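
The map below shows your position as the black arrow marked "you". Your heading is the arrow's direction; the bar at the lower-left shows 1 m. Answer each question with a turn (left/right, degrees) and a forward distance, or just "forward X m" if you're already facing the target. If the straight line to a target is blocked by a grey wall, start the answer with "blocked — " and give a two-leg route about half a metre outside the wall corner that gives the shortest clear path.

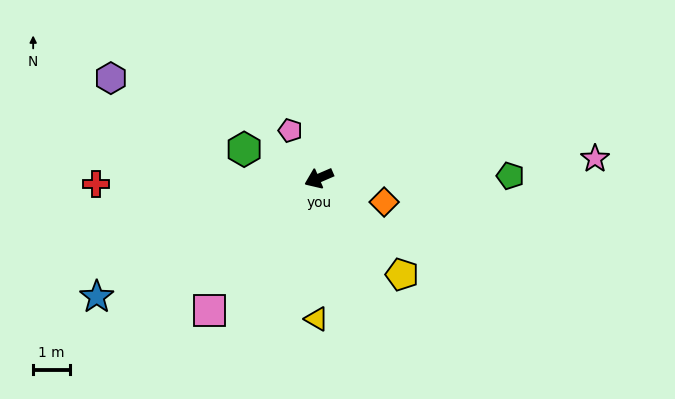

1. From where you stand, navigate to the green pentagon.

turn left 157°, forward 5.2 m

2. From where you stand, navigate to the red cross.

turn right 22°, forward 6.0 m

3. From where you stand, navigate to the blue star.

turn left 5°, forward 6.8 m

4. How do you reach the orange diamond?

turn left 137°, forward 1.9 m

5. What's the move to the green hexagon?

turn right 44°, forward 2.2 m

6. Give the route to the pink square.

turn left 27°, forward 4.6 m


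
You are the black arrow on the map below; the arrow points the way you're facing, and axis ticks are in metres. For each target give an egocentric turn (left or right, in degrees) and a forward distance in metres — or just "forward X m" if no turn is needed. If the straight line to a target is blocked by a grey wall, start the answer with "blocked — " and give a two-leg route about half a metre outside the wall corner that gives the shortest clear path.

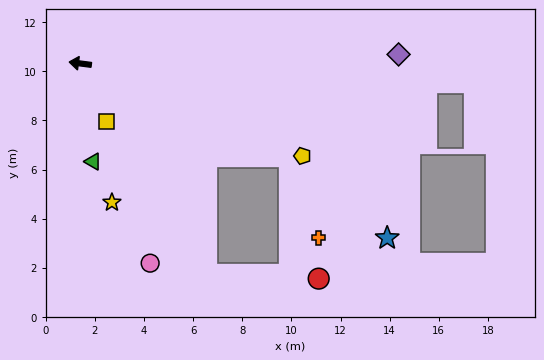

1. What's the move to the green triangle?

turn left 105°, forward 4.0 m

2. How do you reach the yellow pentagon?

turn left 165°, forward 9.8 m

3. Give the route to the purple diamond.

turn right 171°, forward 13.0 m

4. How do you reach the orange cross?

blocked — turn left 163°, forward 9.3 m, then turn right 46°, forward 3.5 m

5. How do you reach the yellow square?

turn left 122°, forward 2.6 m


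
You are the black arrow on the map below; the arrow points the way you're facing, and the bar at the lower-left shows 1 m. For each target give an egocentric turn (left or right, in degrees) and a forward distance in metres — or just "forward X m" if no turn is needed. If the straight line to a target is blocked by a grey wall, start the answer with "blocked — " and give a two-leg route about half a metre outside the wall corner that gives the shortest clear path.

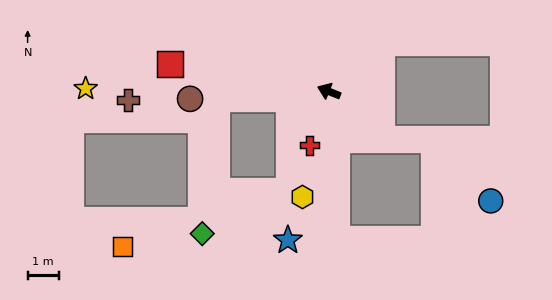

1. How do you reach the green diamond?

blocked — turn left 26°, forward 3.6 m, then turn left 79°, forward 4.4 m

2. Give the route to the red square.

turn left 12°, forward 5.2 m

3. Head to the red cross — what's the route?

turn left 92°, forward 1.8 m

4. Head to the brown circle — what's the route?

turn left 25°, forward 4.5 m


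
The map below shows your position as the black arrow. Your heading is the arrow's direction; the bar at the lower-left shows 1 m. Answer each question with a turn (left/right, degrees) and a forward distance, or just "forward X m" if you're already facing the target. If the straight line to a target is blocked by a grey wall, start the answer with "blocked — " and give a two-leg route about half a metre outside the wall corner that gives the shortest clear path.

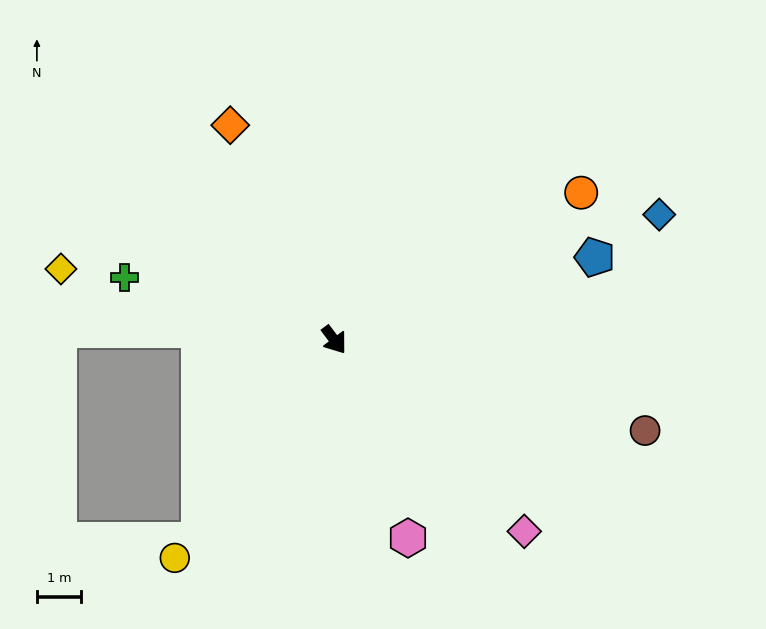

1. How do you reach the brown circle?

turn left 37°, forward 7.3 m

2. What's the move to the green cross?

turn right 143°, forward 4.9 m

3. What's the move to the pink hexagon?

turn right 16°, forward 4.7 m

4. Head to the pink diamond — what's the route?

turn left 8°, forward 6.1 m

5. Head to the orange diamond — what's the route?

turn left 169°, forward 5.4 m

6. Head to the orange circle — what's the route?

turn left 84°, forward 6.5 m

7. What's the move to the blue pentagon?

turn left 71°, forward 6.1 m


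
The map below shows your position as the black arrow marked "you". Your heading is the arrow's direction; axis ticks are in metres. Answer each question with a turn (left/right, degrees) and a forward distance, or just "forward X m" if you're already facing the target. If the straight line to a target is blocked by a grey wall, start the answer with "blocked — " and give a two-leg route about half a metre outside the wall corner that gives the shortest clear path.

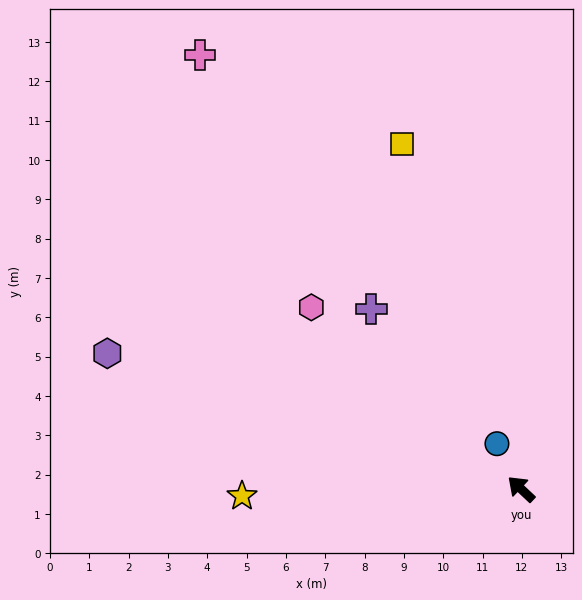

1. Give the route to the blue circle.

turn right 19°, forward 1.3 m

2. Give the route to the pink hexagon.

turn left 2°, forward 7.1 m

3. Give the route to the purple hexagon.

turn left 25°, forward 11.1 m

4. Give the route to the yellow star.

turn left 45°, forward 7.1 m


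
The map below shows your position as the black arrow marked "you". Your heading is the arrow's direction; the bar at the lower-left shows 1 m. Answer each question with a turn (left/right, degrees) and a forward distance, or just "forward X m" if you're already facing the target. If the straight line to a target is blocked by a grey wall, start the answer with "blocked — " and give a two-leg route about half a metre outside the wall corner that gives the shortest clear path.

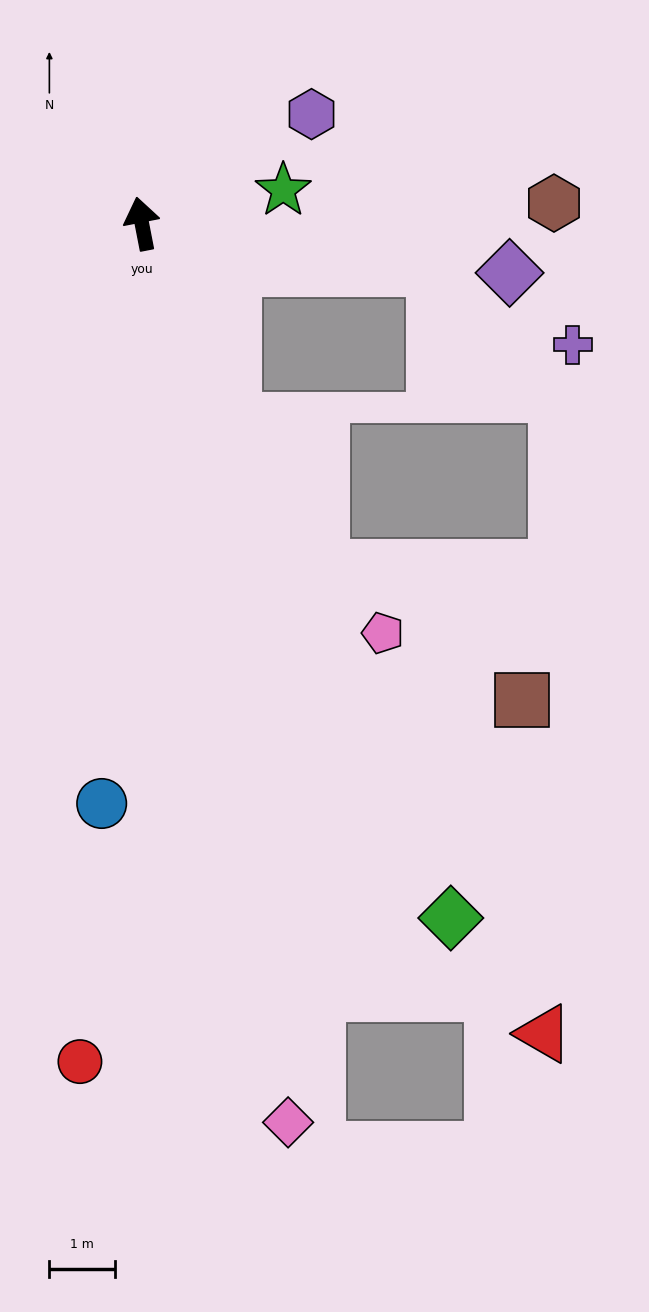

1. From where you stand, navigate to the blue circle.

turn left 165°, forward 8.8 m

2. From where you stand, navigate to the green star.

turn right 88°, forward 2.2 m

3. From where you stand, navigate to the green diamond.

turn right 167°, forward 11.5 m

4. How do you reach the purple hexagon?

turn right 68°, forward 3.1 m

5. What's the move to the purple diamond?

turn right 109°, forward 5.6 m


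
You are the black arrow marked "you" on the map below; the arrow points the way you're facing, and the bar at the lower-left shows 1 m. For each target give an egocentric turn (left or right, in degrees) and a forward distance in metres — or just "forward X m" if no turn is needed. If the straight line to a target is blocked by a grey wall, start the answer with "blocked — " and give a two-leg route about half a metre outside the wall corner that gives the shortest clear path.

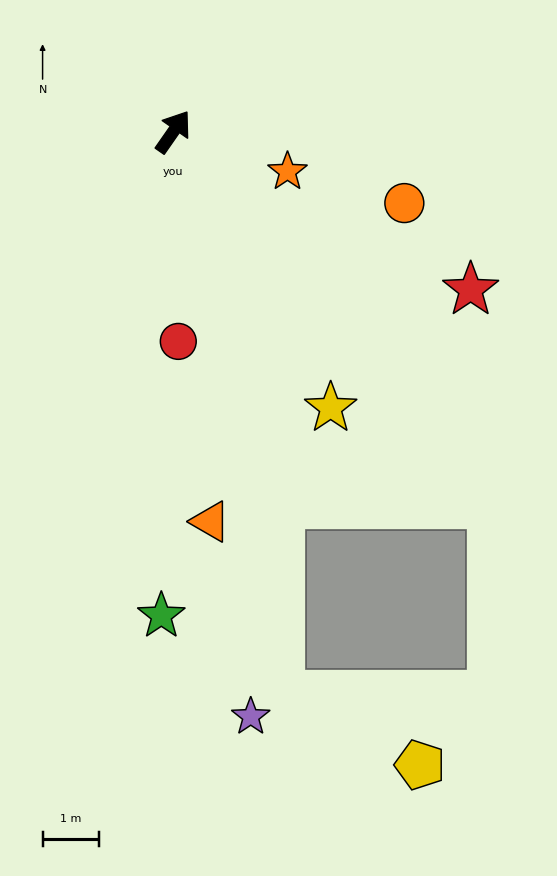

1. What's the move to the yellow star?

turn right 115°, forward 5.7 m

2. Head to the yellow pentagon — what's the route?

blocked — turn right 134°, forward 10.2 m, then turn left 52°, forward 2.8 m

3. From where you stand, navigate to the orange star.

turn right 74°, forward 2.2 m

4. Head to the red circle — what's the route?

turn right 144°, forward 3.7 m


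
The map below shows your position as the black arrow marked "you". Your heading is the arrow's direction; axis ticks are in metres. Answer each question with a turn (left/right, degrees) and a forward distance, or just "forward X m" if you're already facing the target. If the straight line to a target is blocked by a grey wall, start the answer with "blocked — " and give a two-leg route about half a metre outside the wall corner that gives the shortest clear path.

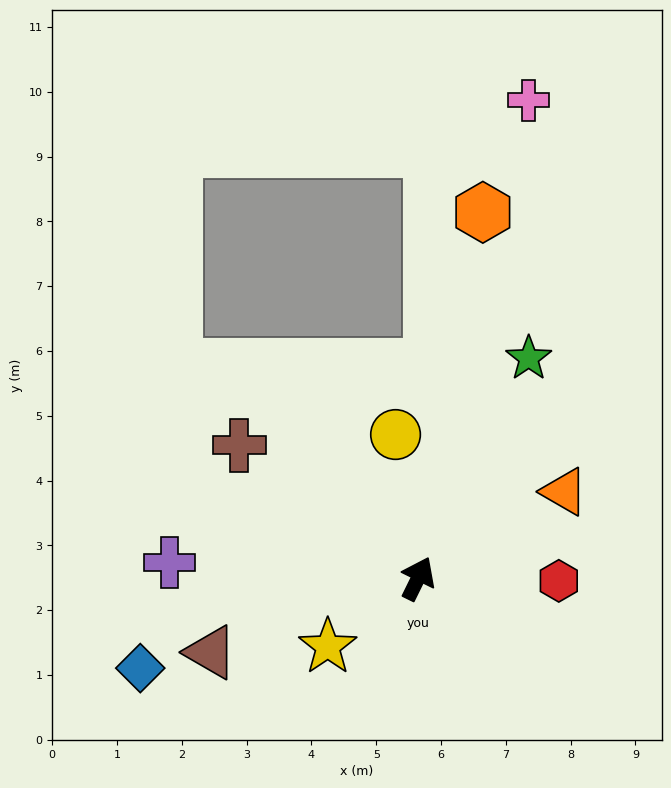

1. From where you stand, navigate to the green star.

forward 3.8 m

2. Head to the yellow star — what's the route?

turn left 153°, forward 1.7 m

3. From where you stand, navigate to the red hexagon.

turn right 65°, forward 2.2 m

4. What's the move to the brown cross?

turn left 79°, forward 3.4 m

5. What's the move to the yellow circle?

turn left 35°, forward 2.2 m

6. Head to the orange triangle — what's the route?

turn right 33°, forward 2.6 m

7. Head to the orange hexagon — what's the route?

turn left 16°, forward 5.7 m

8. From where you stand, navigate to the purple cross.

turn left 113°, forward 3.8 m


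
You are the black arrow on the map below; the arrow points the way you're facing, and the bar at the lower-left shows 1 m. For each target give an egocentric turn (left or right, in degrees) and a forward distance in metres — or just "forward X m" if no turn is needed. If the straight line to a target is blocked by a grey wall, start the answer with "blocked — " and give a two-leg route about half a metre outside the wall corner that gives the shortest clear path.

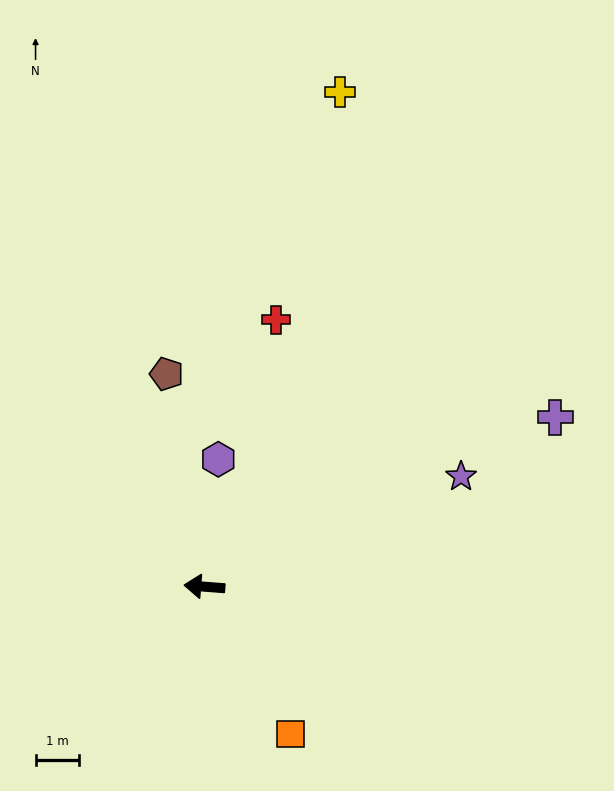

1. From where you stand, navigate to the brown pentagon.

turn right 75°, forward 5.0 m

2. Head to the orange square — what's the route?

turn left 125°, forward 3.9 m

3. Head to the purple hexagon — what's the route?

turn right 92°, forward 2.9 m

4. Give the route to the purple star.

turn right 152°, forward 6.4 m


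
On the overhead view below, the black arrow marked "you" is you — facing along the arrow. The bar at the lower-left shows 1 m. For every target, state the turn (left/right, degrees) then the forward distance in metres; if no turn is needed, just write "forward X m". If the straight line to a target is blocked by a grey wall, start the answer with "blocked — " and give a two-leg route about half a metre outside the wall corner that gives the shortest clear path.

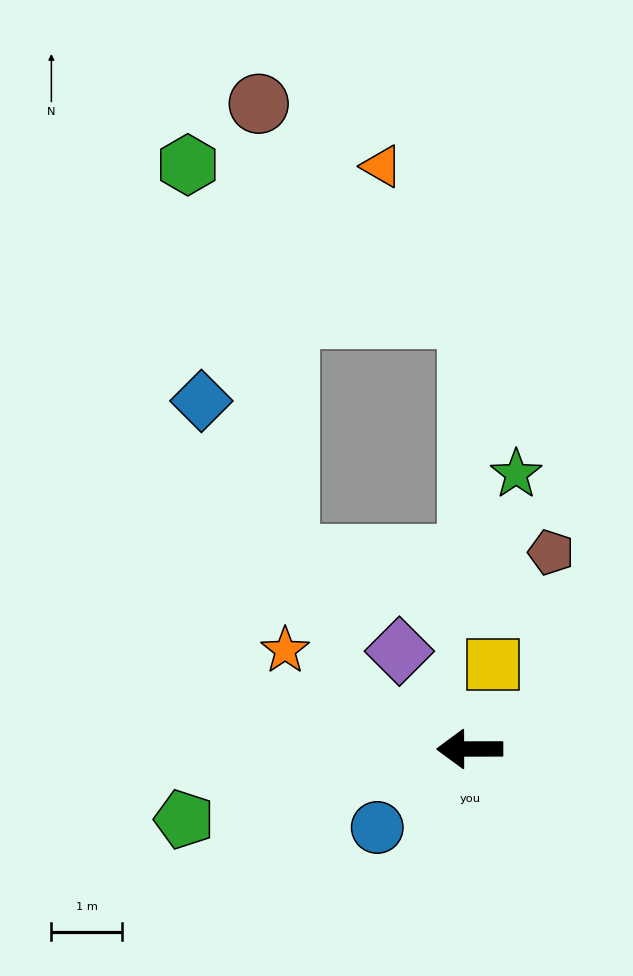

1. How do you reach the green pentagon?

turn left 14°, forward 4.2 m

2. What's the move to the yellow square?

turn right 106°, forward 1.2 m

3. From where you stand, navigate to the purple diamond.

turn right 54°, forward 1.7 m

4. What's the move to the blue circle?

turn left 40°, forward 1.7 m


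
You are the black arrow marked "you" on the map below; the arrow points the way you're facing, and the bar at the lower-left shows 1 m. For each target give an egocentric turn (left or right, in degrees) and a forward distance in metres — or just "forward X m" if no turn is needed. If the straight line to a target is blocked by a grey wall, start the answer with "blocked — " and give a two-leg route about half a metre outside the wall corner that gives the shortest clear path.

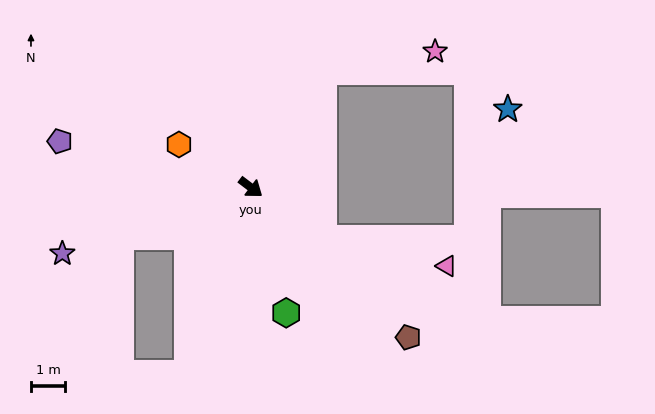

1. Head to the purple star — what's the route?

turn right 123°, forward 5.8 m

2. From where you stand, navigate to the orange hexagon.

turn right 174°, forward 2.4 m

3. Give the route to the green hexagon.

turn right 37°, forward 3.8 m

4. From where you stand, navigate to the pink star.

blocked — turn left 96°, forward 4.0 m, then turn right 49°, forward 3.3 m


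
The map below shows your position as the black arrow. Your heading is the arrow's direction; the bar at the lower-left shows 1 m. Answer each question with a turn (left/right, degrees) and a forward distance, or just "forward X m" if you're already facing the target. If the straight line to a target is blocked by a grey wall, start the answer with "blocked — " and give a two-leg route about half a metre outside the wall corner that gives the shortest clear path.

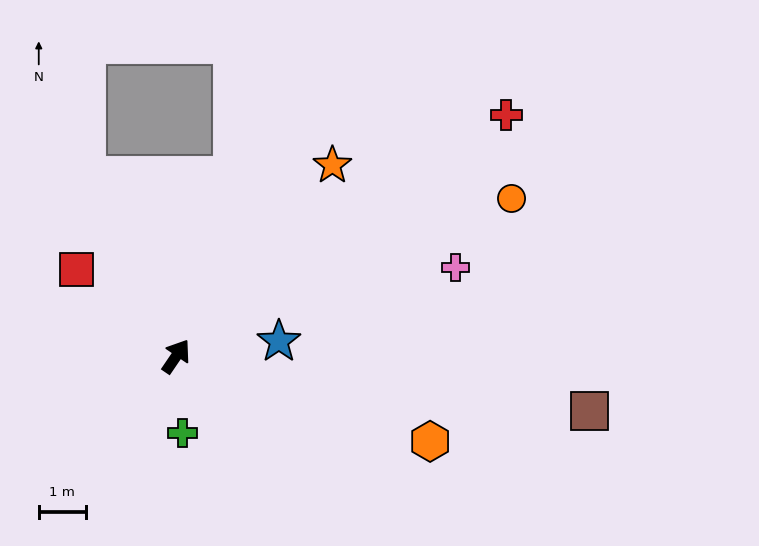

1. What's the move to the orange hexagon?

turn right 74°, forward 5.7 m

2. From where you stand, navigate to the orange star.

turn right 5°, forward 5.3 m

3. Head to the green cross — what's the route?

turn right 141°, forward 1.6 m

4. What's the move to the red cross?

turn right 20°, forward 8.7 m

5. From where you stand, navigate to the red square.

turn left 83°, forward 2.8 m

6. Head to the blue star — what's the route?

turn right 48°, forward 2.2 m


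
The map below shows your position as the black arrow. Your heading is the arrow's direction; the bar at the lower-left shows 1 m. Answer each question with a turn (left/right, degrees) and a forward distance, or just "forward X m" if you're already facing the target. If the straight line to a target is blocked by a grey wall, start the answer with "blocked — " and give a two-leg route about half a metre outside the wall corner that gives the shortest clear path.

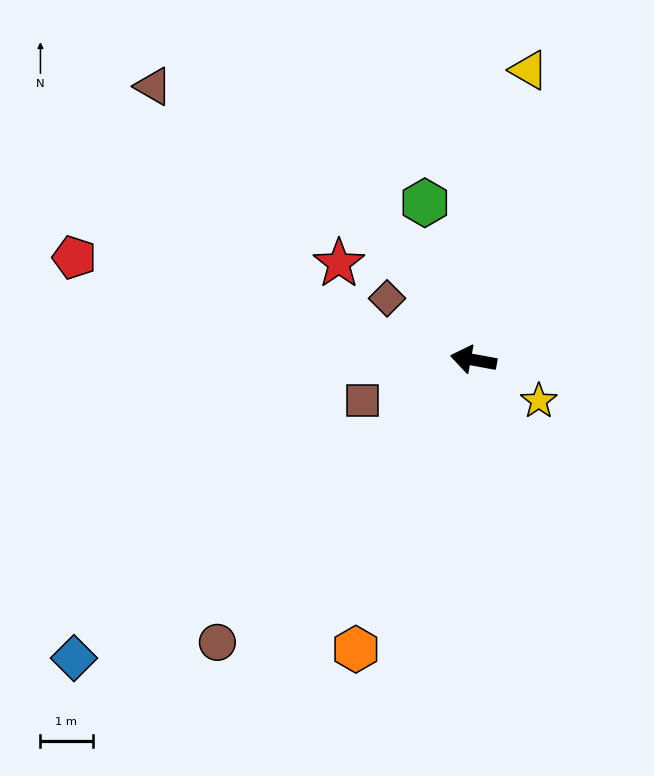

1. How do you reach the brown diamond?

turn right 25°, forward 2.0 m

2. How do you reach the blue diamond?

turn left 47°, forward 9.6 m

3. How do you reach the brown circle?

turn left 58°, forward 7.3 m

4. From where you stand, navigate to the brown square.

turn left 30°, forward 2.3 m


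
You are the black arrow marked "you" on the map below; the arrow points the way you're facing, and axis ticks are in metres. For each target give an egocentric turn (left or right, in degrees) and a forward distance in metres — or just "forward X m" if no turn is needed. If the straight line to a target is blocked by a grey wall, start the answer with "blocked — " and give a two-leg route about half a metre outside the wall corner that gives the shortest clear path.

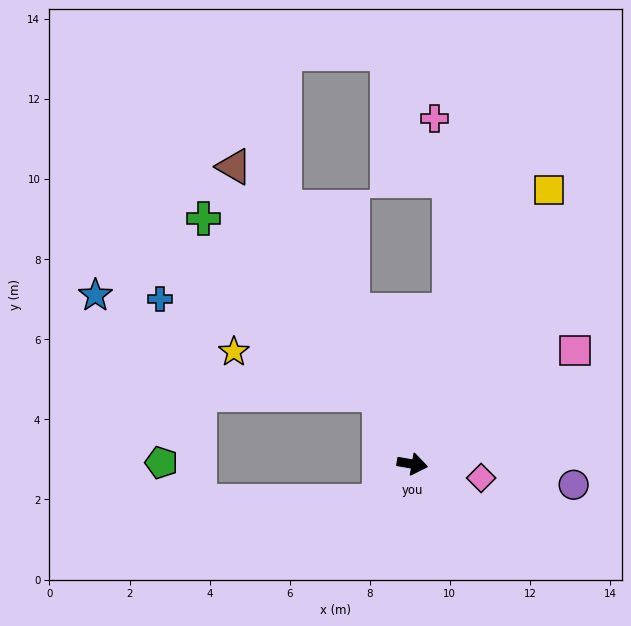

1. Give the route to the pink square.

turn left 45°, forward 4.9 m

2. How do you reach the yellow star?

blocked — turn left 126°, forward 1.9 m, then turn left 47°, forward 3.8 m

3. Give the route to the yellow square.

turn left 73°, forward 7.6 m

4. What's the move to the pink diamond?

forward 1.8 m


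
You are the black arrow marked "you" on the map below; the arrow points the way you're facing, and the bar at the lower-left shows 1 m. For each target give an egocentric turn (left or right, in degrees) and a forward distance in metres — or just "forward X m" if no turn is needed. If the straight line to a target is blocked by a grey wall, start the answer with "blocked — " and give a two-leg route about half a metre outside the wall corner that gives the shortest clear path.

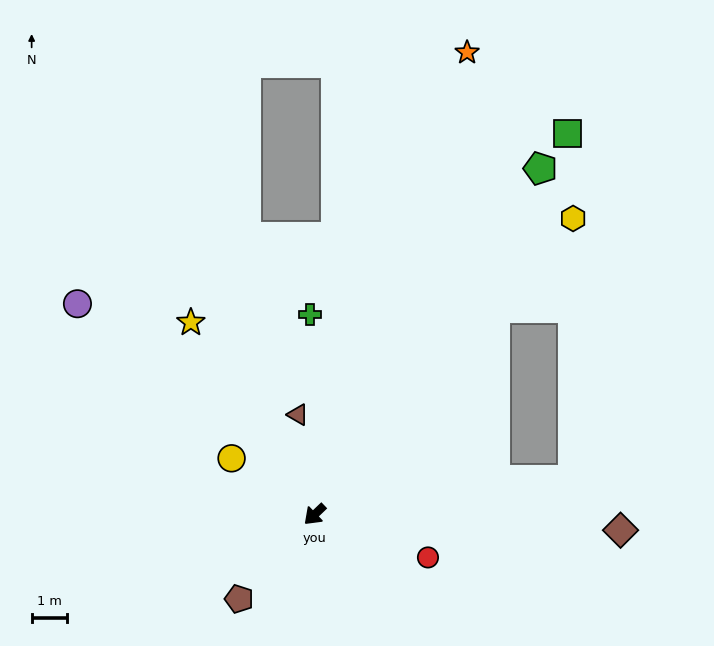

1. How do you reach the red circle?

turn left 115°, forward 3.4 m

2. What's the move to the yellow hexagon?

turn right 175°, forward 11.1 m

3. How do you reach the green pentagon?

turn right 167°, forward 11.6 m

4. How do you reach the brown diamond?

turn left 133°, forward 8.6 m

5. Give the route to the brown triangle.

turn right 124°, forward 2.8 m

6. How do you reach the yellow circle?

turn right 78°, forward 2.8 m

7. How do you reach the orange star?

turn right 152°, forward 13.7 m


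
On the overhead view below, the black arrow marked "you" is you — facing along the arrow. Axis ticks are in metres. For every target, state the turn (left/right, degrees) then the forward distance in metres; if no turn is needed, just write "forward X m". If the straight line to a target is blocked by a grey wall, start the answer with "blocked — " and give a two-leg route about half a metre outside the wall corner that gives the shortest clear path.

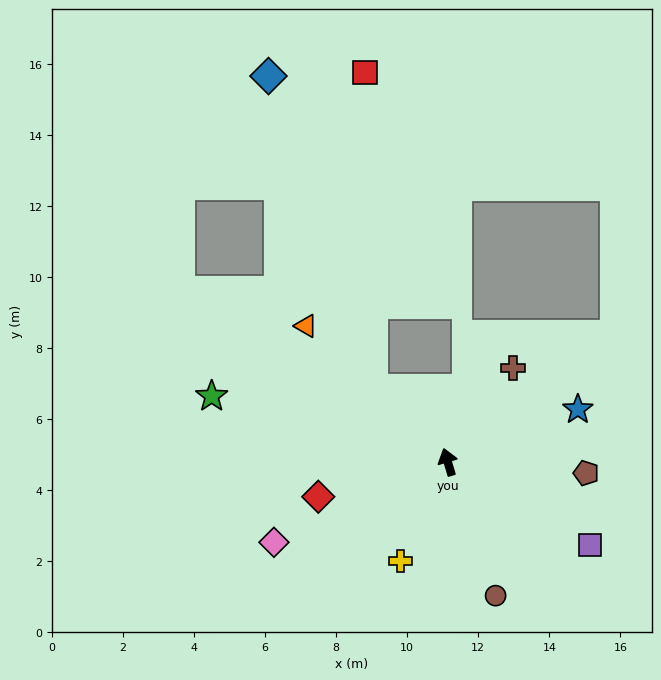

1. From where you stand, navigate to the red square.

blocked — turn left 29°, forward 2.9 m, then turn right 44°, forward 8.9 m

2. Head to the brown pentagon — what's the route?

turn right 111°, forward 3.9 m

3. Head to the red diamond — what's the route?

turn left 88°, forward 3.8 m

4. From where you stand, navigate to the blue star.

turn right 85°, forward 3.9 m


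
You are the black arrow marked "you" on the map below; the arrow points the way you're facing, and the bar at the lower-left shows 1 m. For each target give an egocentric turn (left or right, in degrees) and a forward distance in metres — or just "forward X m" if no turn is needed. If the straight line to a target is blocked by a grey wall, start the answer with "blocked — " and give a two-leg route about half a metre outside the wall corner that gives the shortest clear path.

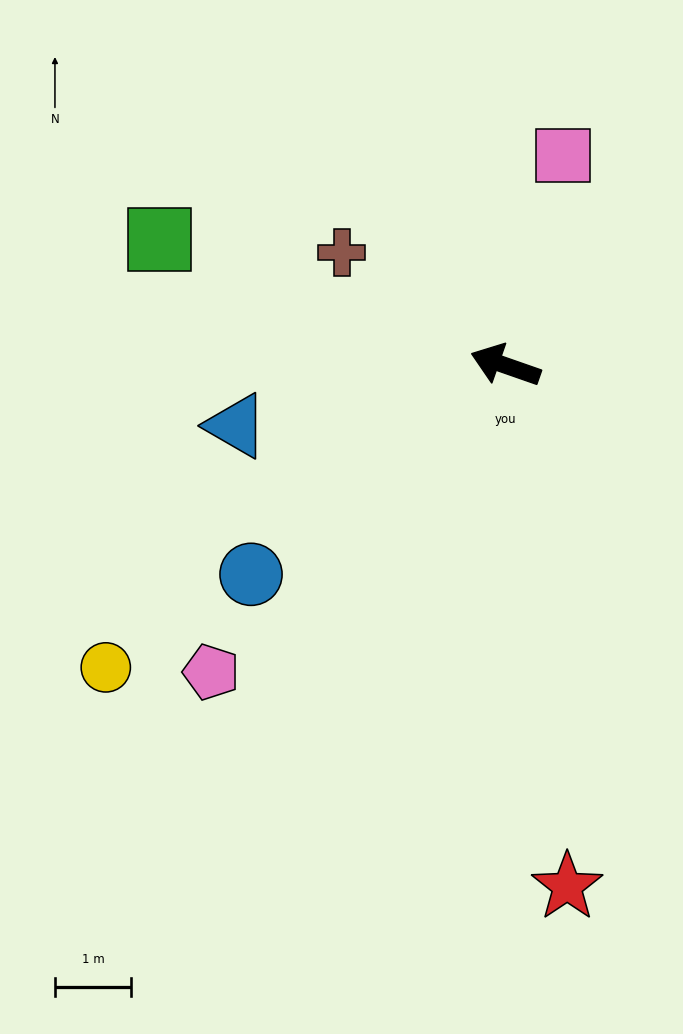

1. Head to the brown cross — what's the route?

turn right 15°, forward 2.6 m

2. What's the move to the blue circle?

turn left 59°, forward 4.3 m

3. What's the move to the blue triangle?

turn left 32°, forward 3.6 m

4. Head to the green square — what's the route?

forward 4.9 m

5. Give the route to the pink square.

turn right 86°, forward 2.9 m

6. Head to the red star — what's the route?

turn left 116°, forward 6.9 m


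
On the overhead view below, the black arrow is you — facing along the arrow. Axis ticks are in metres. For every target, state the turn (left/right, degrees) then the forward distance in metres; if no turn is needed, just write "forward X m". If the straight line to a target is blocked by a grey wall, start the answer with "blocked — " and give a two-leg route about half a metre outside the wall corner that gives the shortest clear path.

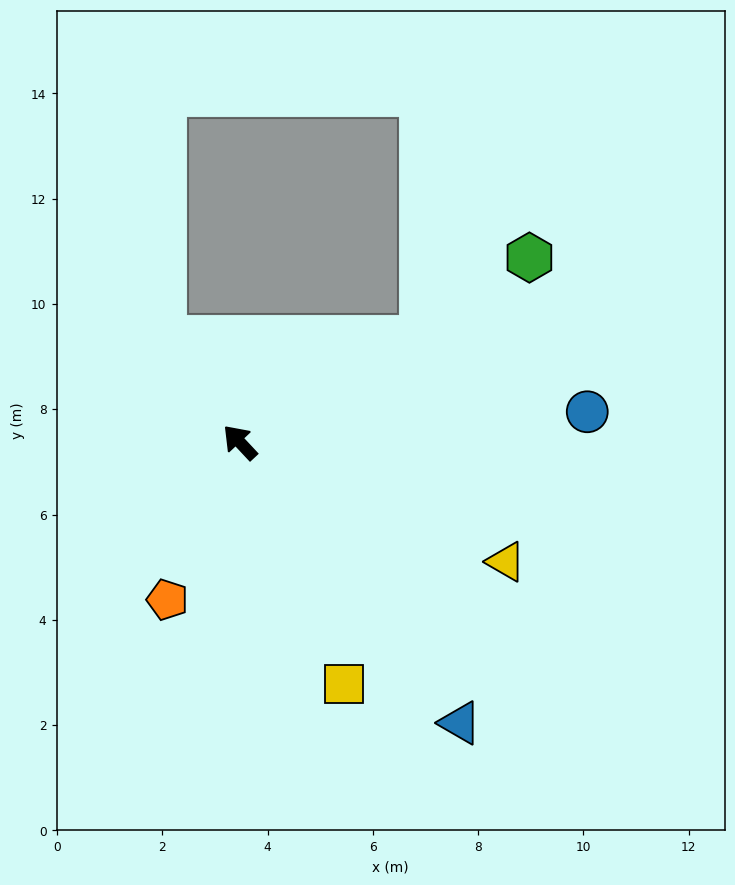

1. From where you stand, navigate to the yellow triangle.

turn right 157°, forward 5.5 m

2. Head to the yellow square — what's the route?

turn left 160°, forward 5.0 m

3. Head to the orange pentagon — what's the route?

turn left 112°, forward 3.3 m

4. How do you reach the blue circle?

turn right 128°, forward 6.6 m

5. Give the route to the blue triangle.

turn left 175°, forward 6.8 m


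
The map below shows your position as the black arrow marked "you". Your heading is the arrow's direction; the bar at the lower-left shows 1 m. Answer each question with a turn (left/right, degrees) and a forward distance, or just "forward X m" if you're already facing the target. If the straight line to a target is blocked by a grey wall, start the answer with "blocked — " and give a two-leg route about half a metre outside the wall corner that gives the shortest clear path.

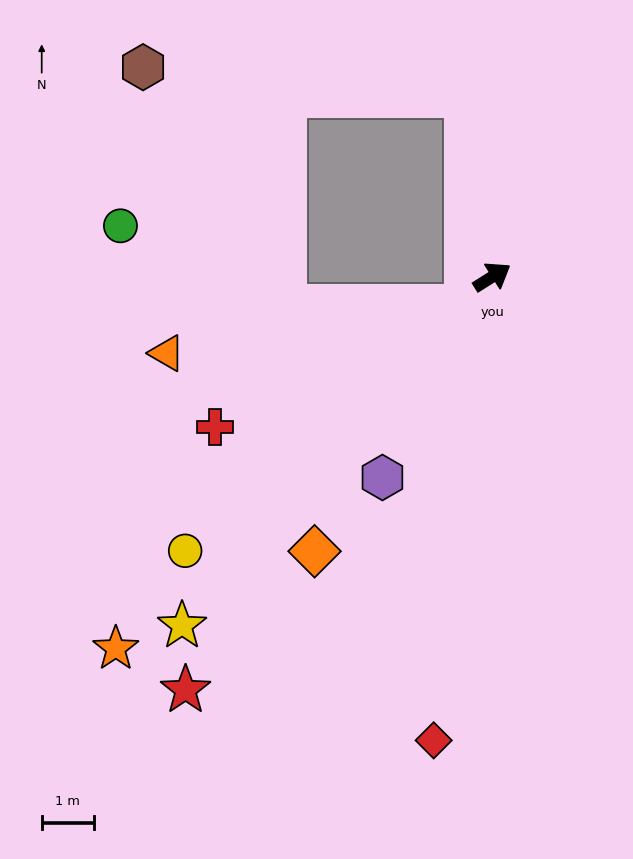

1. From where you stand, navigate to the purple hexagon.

turn right 151°, forward 4.4 m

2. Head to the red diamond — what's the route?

turn right 129°, forward 8.9 m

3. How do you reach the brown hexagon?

blocked — turn left 66°, forward 3.5 m, then turn left 77°, forward 6.2 m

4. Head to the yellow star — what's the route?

turn right 164°, forward 8.9 m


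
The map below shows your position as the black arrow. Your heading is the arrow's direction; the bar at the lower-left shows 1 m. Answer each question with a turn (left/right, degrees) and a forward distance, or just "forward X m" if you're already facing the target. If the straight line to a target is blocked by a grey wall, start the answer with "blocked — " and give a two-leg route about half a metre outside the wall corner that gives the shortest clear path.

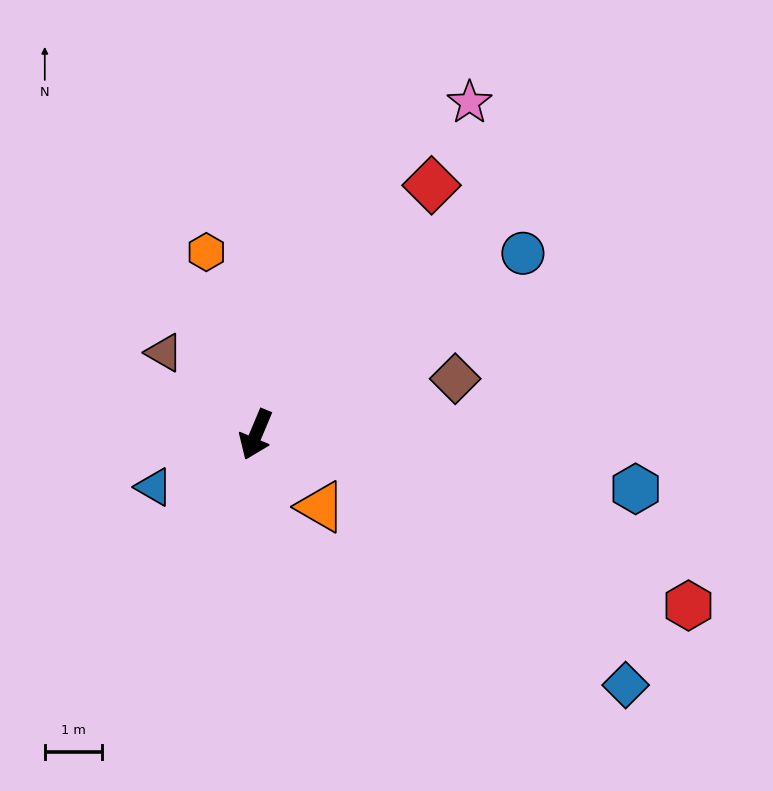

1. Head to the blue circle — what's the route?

turn left 147°, forward 5.6 m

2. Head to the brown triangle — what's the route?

turn right 109°, forward 2.1 m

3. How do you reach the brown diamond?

turn left 128°, forward 3.6 m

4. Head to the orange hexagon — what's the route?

turn right 142°, forward 3.3 m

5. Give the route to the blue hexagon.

turn left 105°, forward 6.7 m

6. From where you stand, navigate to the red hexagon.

turn left 91°, forward 8.1 m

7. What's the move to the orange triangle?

turn left 65°, forward 1.7 m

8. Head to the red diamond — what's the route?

turn left 168°, forward 5.3 m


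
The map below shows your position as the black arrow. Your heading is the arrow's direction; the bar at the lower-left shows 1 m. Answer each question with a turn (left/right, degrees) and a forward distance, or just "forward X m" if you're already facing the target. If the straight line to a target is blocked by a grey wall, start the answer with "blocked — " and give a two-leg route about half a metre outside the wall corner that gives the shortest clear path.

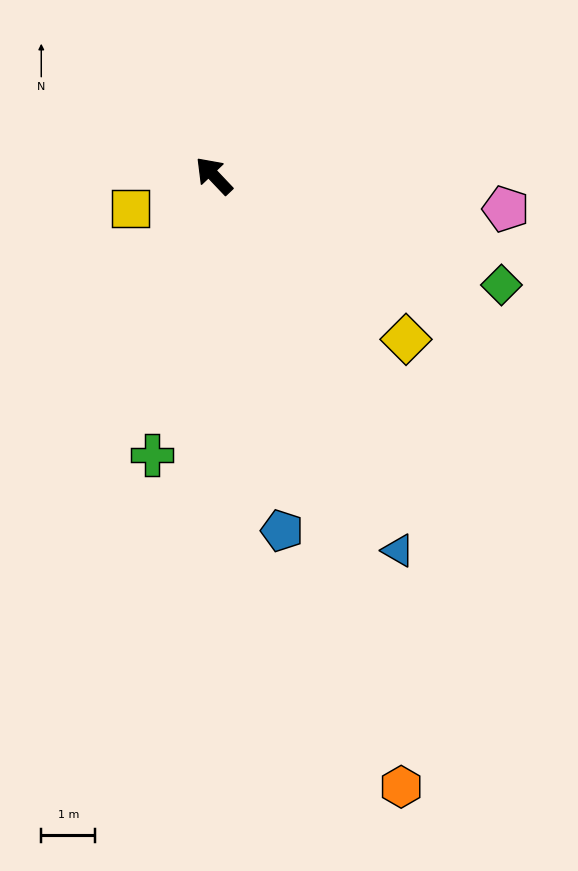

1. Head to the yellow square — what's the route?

turn left 68°, forward 1.7 m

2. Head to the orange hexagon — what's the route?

turn left 154°, forward 11.9 m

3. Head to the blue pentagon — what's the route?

turn left 147°, forward 6.7 m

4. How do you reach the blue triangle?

turn left 163°, forward 7.7 m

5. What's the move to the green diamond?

turn right 154°, forward 5.7 m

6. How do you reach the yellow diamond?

turn right 174°, forward 4.7 m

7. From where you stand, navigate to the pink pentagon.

turn right 140°, forward 5.4 m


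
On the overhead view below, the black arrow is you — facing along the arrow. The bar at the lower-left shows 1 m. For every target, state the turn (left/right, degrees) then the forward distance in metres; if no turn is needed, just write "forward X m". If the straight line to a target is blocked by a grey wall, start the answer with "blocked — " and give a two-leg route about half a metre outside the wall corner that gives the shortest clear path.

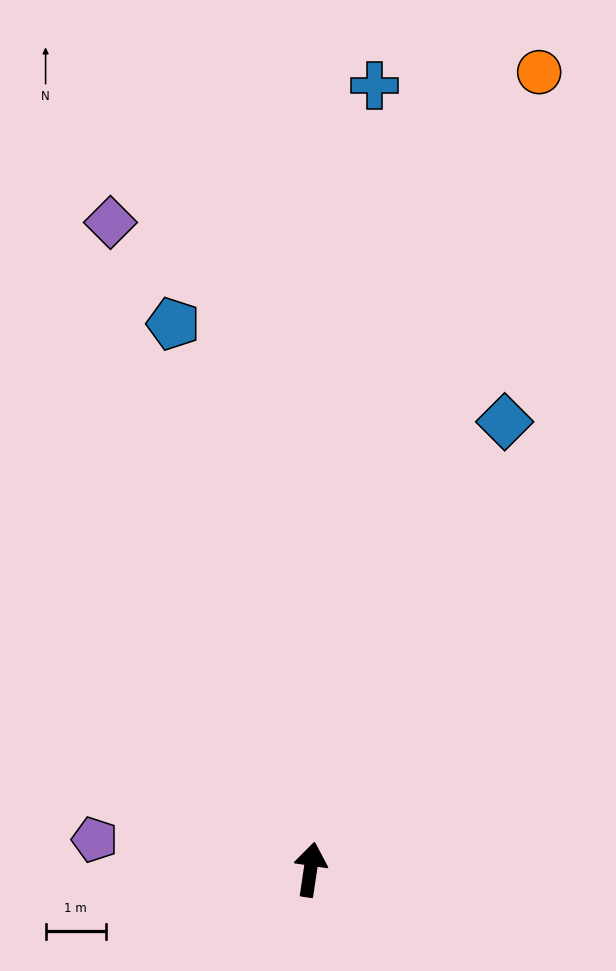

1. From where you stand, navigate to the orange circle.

turn right 8°, forward 13.7 m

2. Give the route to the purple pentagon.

turn left 91°, forward 3.6 m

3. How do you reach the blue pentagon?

turn left 23°, forward 9.3 m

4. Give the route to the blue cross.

turn left 4°, forward 13.0 m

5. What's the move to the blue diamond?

turn right 15°, forward 8.1 m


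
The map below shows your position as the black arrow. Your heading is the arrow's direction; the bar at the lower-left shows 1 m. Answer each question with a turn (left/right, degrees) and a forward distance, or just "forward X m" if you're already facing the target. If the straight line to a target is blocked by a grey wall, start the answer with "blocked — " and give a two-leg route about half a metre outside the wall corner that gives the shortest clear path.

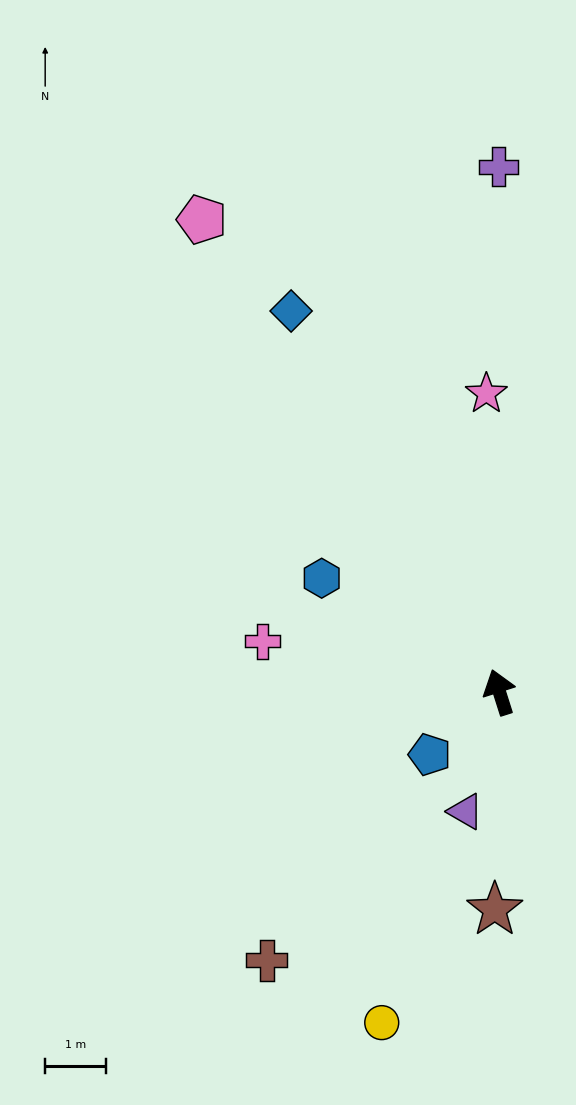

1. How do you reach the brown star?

turn left 161°, forward 3.6 m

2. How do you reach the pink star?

turn right 15°, forward 4.9 m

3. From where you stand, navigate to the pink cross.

turn left 60°, forward 4.0 m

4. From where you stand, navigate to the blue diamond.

turn left 11°, forward 7.2 m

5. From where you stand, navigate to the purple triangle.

turn left 147°, forward 2.0 m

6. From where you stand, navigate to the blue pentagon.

turn left 114°, forward 1.5 m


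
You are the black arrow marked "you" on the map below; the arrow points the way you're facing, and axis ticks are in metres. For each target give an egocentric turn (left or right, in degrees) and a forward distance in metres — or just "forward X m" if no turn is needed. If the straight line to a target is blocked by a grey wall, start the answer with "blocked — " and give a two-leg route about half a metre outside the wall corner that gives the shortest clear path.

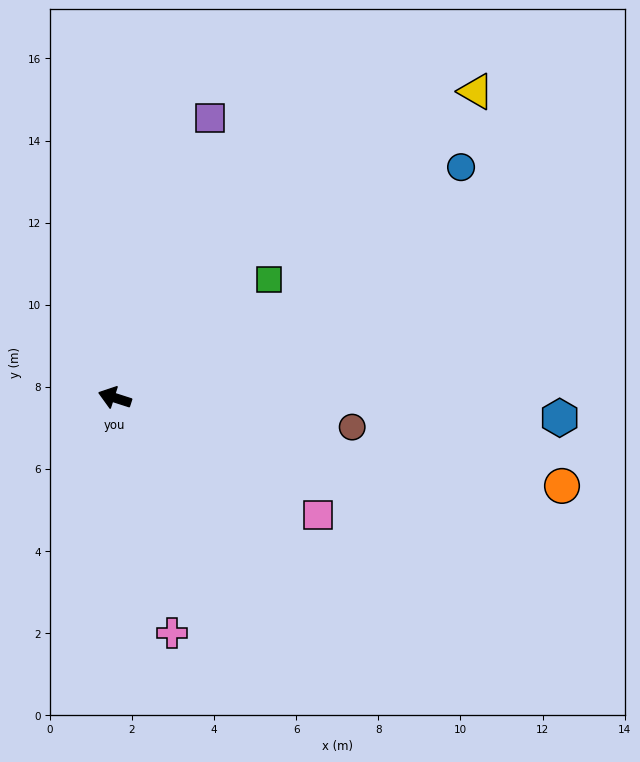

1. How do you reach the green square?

turn right 125°, forward 4.7 m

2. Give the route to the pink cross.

turn left 122°, forward 5.9 m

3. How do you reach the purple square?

turn right 91°, forward 7.2 m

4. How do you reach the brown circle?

turn right 169°, forward 5.8 m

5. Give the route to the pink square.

turn left 168°, forward 5.7 m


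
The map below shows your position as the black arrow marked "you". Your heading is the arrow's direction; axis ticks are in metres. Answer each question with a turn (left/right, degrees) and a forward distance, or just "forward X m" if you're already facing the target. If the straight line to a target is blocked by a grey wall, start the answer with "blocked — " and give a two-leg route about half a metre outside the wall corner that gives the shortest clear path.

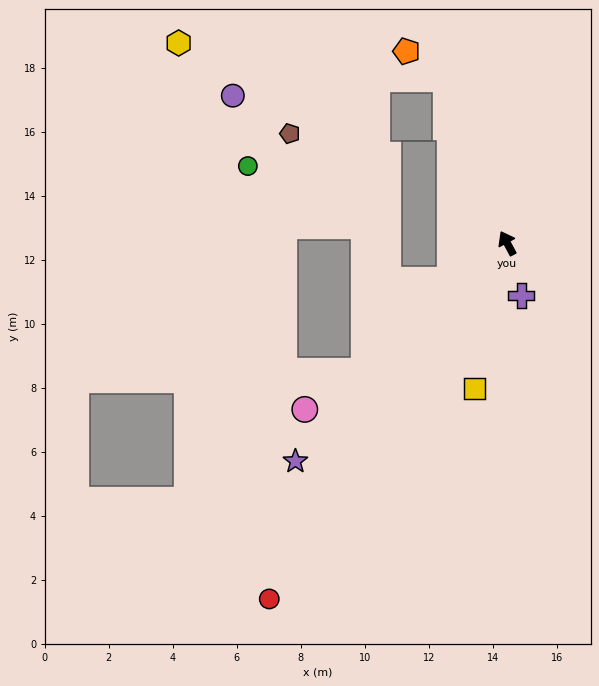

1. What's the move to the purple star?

turn left 108°, forward 9.5 m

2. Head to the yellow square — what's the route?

turn left 139°, forward 4.7 m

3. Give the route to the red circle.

turn left 118°, forward 13.4 m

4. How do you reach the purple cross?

turn left 167°, forward 1.7 m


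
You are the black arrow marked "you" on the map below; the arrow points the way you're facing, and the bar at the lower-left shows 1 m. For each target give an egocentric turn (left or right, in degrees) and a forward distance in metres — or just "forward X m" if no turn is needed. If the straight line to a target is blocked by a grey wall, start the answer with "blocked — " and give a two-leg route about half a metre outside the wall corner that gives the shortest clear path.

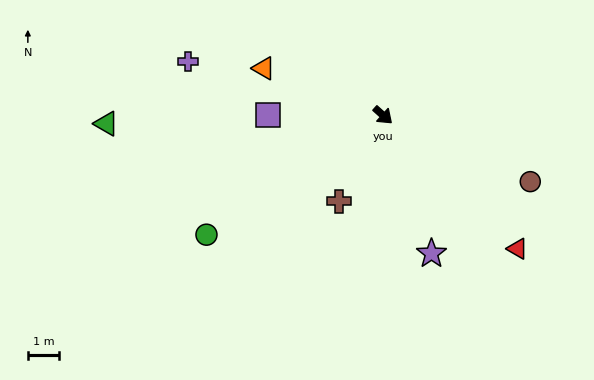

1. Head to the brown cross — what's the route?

turn right 75°, forward 3.1 m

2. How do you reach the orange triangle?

turn right 160°, forward 4.1 m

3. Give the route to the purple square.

turn right 138°, forward 3.7 m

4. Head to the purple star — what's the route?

turn right 29°, forward 4.7 m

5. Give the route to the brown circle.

turn left 18°, forward 5.2 m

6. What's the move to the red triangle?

turn right 3°, forward 6.0 m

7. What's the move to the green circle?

turn right 104°, forward 6.8 m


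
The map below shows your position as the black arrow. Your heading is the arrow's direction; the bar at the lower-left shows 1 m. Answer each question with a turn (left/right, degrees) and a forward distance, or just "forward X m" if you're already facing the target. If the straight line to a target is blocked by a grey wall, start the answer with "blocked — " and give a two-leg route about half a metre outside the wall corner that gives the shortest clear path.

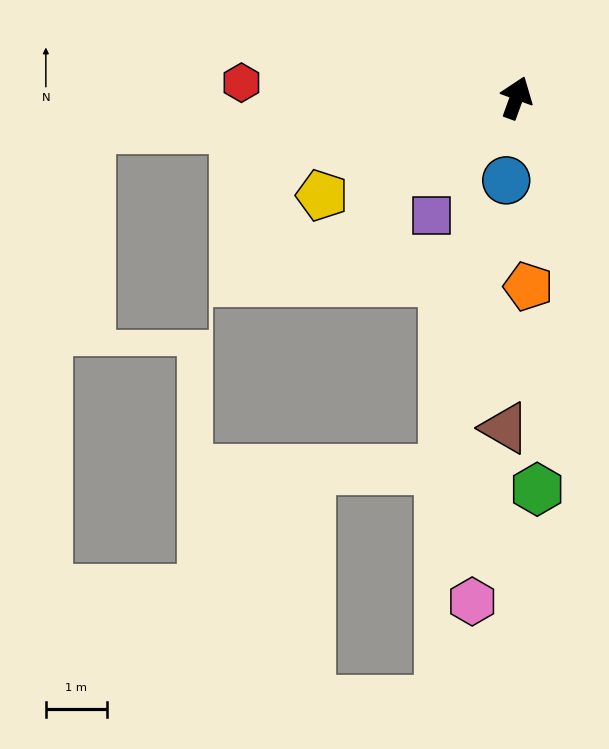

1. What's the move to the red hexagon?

turn left 107°, forward 4.5 m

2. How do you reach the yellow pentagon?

turn left 137°, forward 3.6 m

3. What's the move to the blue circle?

turn right 167°, forward 1.4 m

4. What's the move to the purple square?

turn left 164°, forward 2.4 m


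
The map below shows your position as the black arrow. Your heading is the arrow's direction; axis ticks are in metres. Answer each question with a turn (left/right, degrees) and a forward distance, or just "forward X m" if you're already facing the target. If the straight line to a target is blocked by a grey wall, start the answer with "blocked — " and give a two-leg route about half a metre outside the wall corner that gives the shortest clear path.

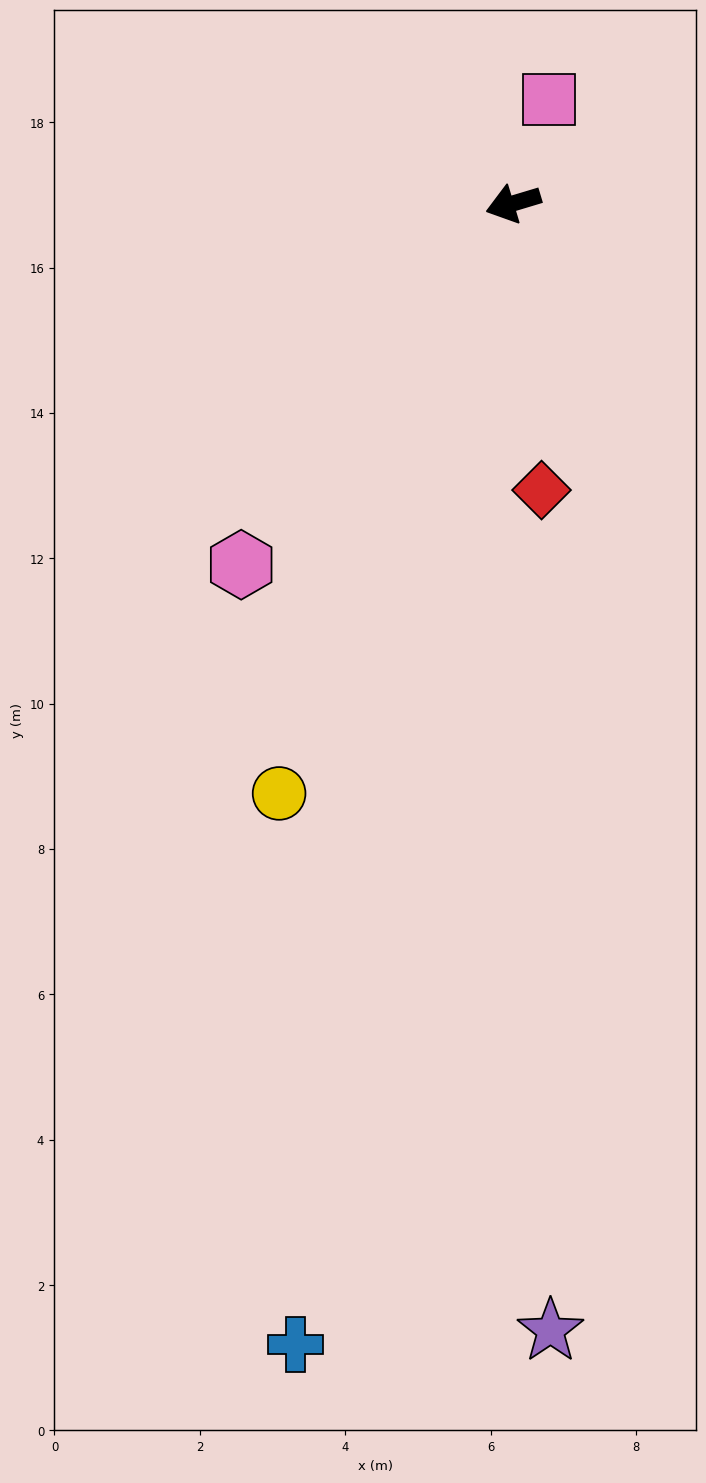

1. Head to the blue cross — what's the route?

turn left 62°, forward 16.0 m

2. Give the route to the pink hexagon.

turn left 36°, forward 6.2 m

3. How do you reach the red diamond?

turn left 79°, forward 4.0 m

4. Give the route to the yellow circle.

turn left 52°, forward 8.7 m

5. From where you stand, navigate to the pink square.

turn right 126°, forward 1.5 m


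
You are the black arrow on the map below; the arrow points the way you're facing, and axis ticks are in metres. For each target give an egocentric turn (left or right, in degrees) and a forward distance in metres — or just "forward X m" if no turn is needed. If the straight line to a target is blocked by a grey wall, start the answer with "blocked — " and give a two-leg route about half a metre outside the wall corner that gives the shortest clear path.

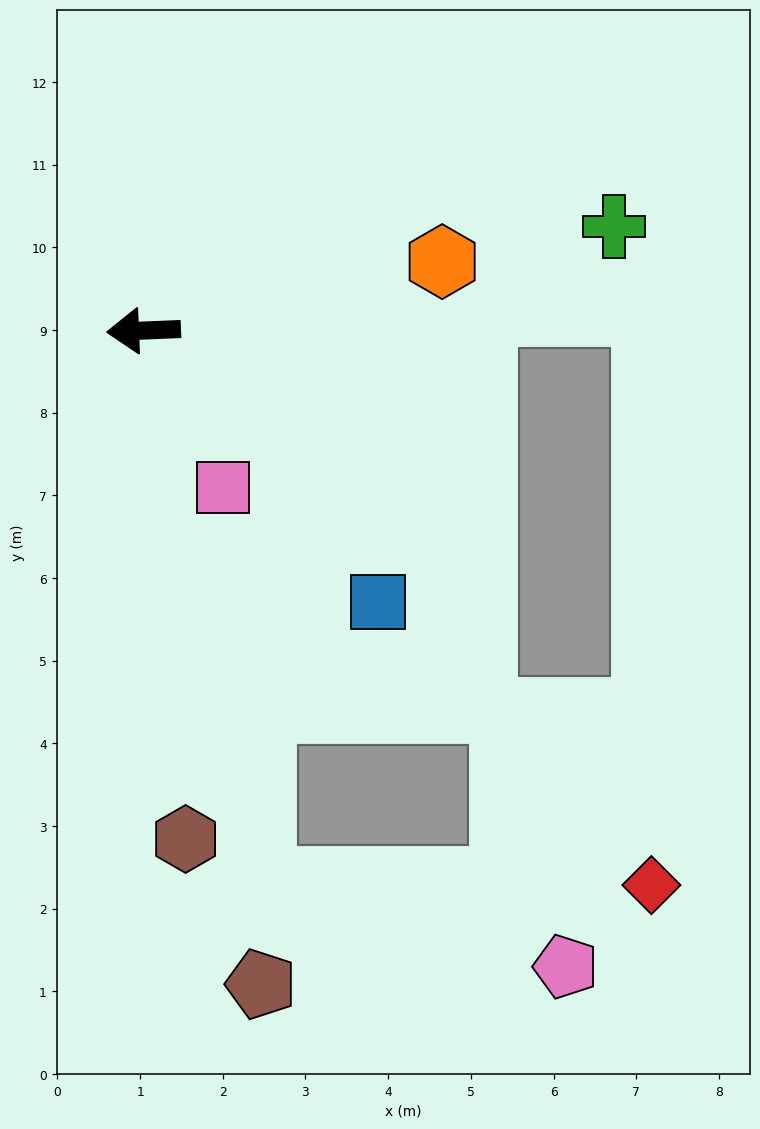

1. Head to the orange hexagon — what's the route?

turn right 169°, forward 3.7 m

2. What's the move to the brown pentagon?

turn left 98°, forward 8.0 m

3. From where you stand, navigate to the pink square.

turn left 114°, forward 2.1 m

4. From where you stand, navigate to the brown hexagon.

turn left 92°, forward 6.2 m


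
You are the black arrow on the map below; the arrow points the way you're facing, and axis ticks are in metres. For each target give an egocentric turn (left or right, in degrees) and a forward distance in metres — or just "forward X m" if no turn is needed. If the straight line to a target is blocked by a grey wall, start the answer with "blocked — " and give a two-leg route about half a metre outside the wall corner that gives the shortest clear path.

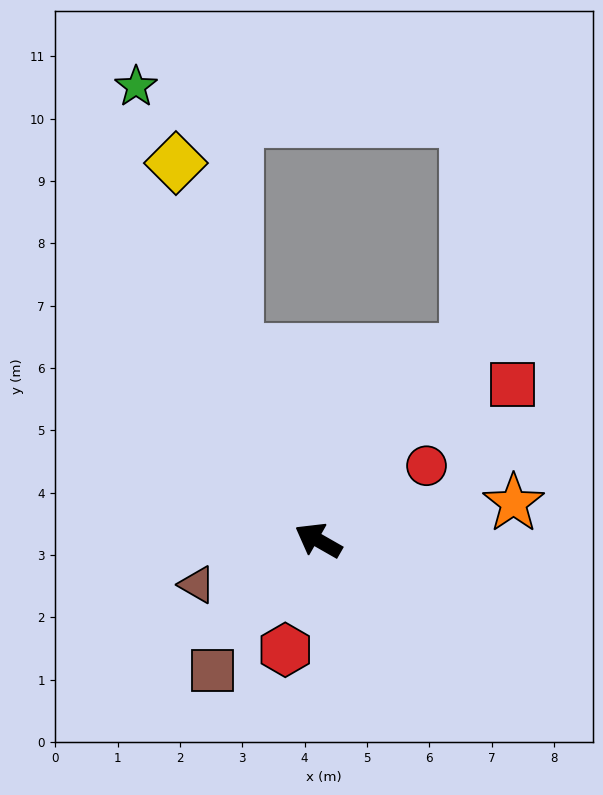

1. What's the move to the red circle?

turn right 116°, forward 2.1 m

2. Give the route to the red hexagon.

turn left 103°, forward 1.8 m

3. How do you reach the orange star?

turn right 140°, forward 3.2 m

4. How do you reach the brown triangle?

turn left 50°, forward 2.1 m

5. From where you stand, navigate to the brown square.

turn left 81°, forward 2.7 m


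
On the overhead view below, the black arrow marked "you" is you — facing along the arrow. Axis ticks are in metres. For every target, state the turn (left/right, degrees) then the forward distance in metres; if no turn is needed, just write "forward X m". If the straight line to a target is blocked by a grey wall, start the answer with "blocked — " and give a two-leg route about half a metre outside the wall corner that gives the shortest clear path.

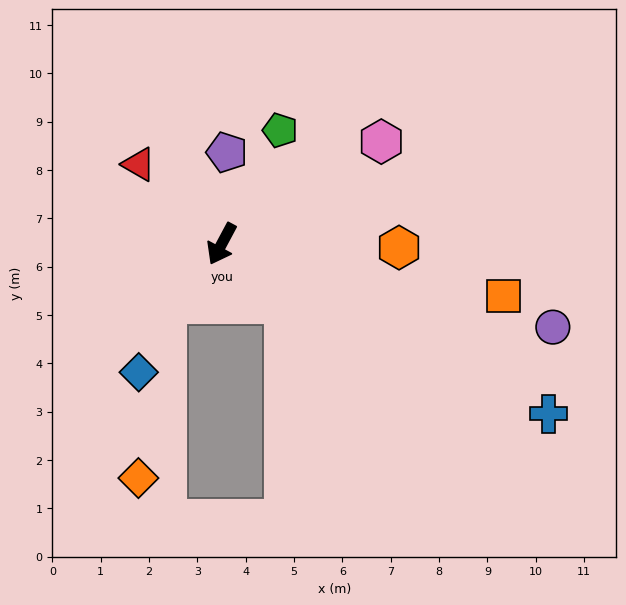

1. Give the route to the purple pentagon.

turn right 155°, forward 1.9 m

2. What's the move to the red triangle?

turn right 106°, forward 2.4 m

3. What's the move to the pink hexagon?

turn left 151°, forward 3.9 m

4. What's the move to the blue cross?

turn left 91°, forward 7.6 m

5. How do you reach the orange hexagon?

turn left 117°, forward 3.7 m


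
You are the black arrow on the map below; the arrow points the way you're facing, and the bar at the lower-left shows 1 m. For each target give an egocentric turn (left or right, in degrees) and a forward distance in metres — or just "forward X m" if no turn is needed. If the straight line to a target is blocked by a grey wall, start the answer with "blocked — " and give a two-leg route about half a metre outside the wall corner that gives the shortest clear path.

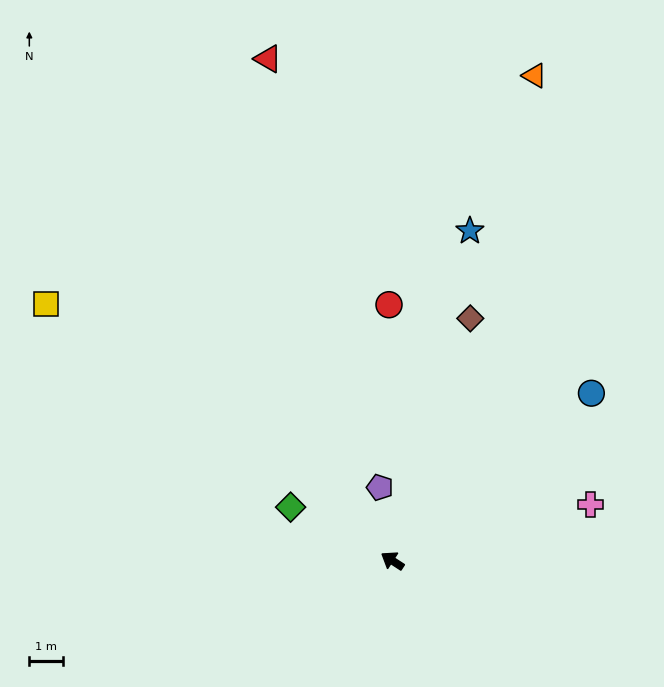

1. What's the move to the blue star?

turn right 70°, forward 10.1 m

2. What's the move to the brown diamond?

turn right 75°, forward 7.6 m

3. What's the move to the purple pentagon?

turn right 47°, forward 2.2 m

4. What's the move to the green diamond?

turn left 5°, forward 3.4 m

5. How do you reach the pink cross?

turn right 131°, forward 6.1 m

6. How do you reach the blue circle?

turn right 107°, forward 7.8 m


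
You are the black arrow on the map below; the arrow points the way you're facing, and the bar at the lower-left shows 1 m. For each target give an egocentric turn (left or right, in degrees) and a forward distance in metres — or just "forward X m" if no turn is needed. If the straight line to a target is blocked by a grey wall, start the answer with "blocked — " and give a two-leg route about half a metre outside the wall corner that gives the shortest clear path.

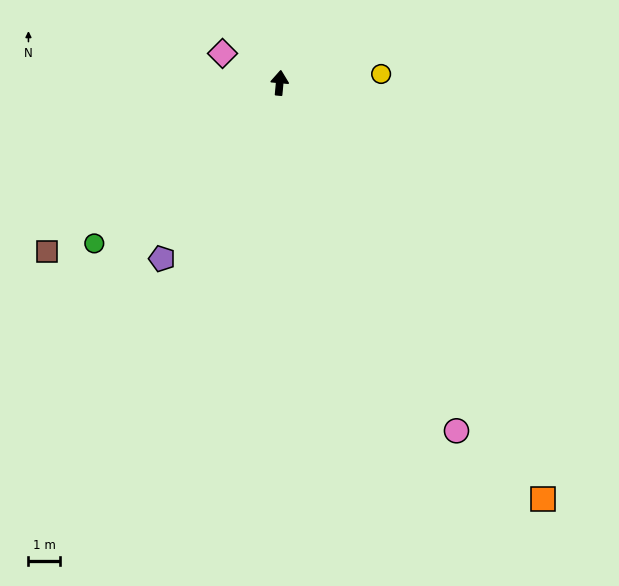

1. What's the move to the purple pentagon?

turn left 151°, forward 6.7 m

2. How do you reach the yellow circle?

turn right 80°, forward 3.2 m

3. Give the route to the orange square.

turn right 143°, forward 15.6 m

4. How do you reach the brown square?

turn left 131°, forward 9.1 m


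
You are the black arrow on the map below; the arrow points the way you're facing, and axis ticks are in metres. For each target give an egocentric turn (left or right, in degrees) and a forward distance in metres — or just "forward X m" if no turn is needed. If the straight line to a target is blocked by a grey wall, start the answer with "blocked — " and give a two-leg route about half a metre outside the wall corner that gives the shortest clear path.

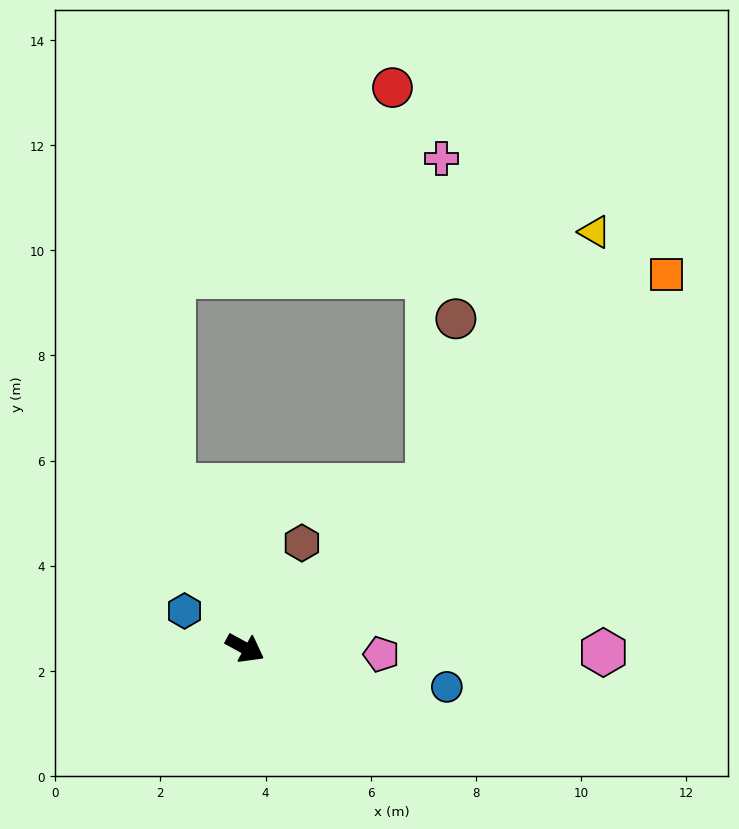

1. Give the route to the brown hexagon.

turn left 90°, forward 2.3 m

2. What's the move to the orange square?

turn left 70°, forward 10.7 m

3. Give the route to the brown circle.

blocked — turn left 70°, forward 4.6 m, then turn left 39°, forward 3.2 m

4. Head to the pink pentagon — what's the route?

turn left 26°, forward 2.6 m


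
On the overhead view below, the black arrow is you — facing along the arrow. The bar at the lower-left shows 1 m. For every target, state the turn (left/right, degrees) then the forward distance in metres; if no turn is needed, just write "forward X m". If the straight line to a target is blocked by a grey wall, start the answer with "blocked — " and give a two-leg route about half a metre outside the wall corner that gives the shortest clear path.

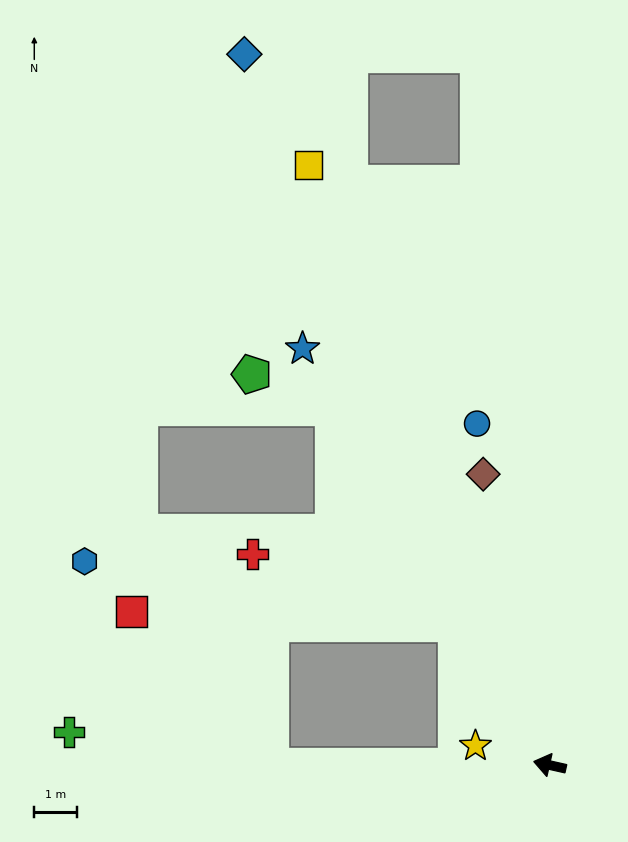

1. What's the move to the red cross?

blocked — turn right 44°, forward 4.0 m, then turn left 38°, forward 5.1 m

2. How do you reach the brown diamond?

turn right 64°, forward 7.0 m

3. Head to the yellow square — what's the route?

turn right 55°, forward 15.3 m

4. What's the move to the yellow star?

forward 1.8 m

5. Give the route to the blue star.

turn right 47°, forward 11.4 m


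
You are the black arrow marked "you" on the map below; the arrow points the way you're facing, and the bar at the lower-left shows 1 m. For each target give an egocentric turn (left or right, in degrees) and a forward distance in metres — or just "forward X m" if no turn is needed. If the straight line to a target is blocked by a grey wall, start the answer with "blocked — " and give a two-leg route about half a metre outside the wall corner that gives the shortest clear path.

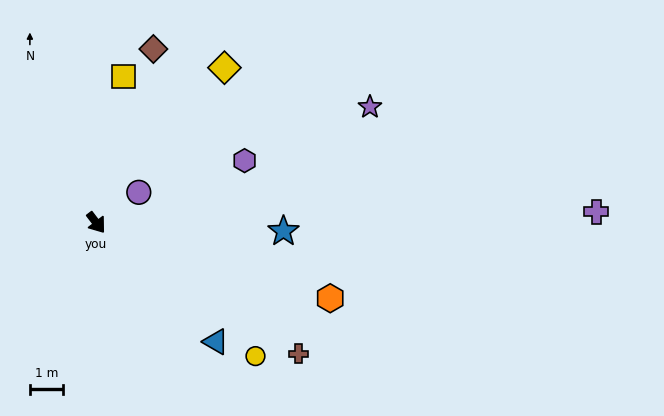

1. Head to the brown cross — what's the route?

turn left 20°, forward 7.2 m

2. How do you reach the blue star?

turn left 50°, forward 5.6 m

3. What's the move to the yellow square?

turn left 132°, forward 4.4 m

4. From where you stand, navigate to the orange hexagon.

turn left 35°, forward 7.3 m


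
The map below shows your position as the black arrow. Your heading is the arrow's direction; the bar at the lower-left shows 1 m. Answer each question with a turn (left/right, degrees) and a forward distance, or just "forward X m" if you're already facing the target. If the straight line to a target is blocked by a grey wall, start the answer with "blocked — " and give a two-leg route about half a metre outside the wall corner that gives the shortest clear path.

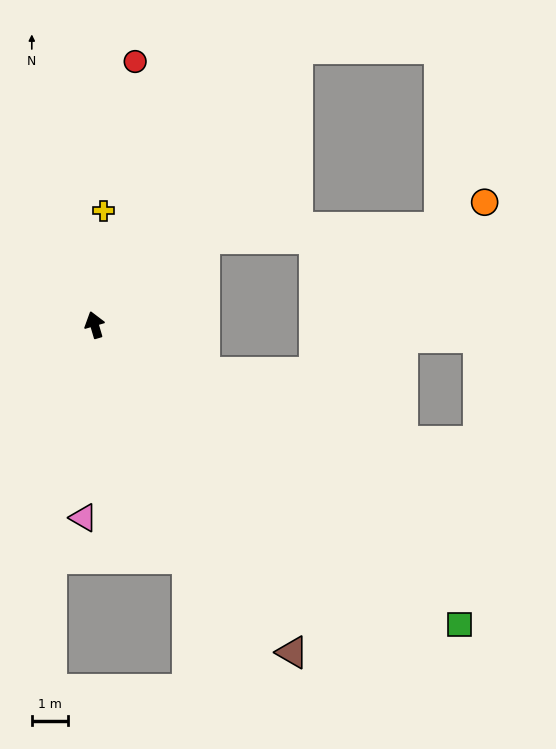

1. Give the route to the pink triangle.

turn left 160°, forward 5.3 m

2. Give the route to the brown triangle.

turn right 165°, forward 10.5 m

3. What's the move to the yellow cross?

turn right 21°, forward 3.1 m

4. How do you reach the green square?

turn right 146°, forward 12.9 m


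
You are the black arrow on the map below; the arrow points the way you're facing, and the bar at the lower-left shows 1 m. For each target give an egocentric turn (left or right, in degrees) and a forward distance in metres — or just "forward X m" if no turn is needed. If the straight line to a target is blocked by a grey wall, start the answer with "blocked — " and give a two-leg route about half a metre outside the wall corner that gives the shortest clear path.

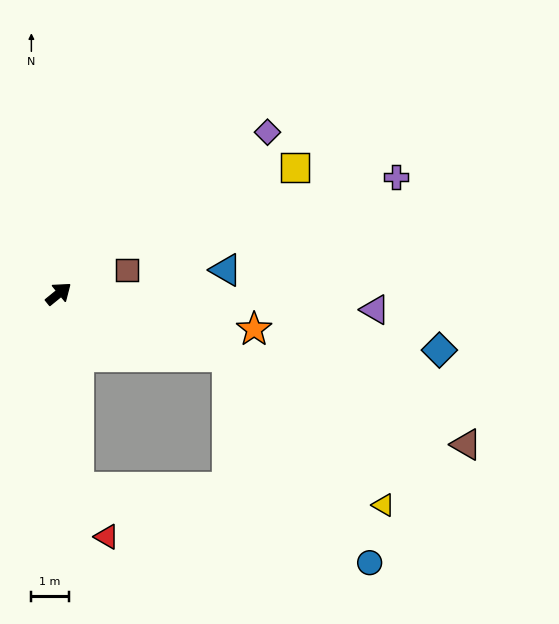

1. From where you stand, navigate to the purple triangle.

turn right 42°, forward 8.5 m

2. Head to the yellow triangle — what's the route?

blocked — turn right 59°, forward 4.8 m, then turn right 24°, forward 5.8 m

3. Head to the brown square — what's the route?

turn right 20°, forward 1.9 m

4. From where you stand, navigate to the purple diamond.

forward 7.1 m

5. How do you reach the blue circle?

blocked — turn right 59°, forward 4.8 m, then turn right 36°, forward 6.7 m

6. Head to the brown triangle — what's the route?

turn right 59°, forward 11.6 m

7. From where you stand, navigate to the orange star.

turn right 49°, forward 5.3 m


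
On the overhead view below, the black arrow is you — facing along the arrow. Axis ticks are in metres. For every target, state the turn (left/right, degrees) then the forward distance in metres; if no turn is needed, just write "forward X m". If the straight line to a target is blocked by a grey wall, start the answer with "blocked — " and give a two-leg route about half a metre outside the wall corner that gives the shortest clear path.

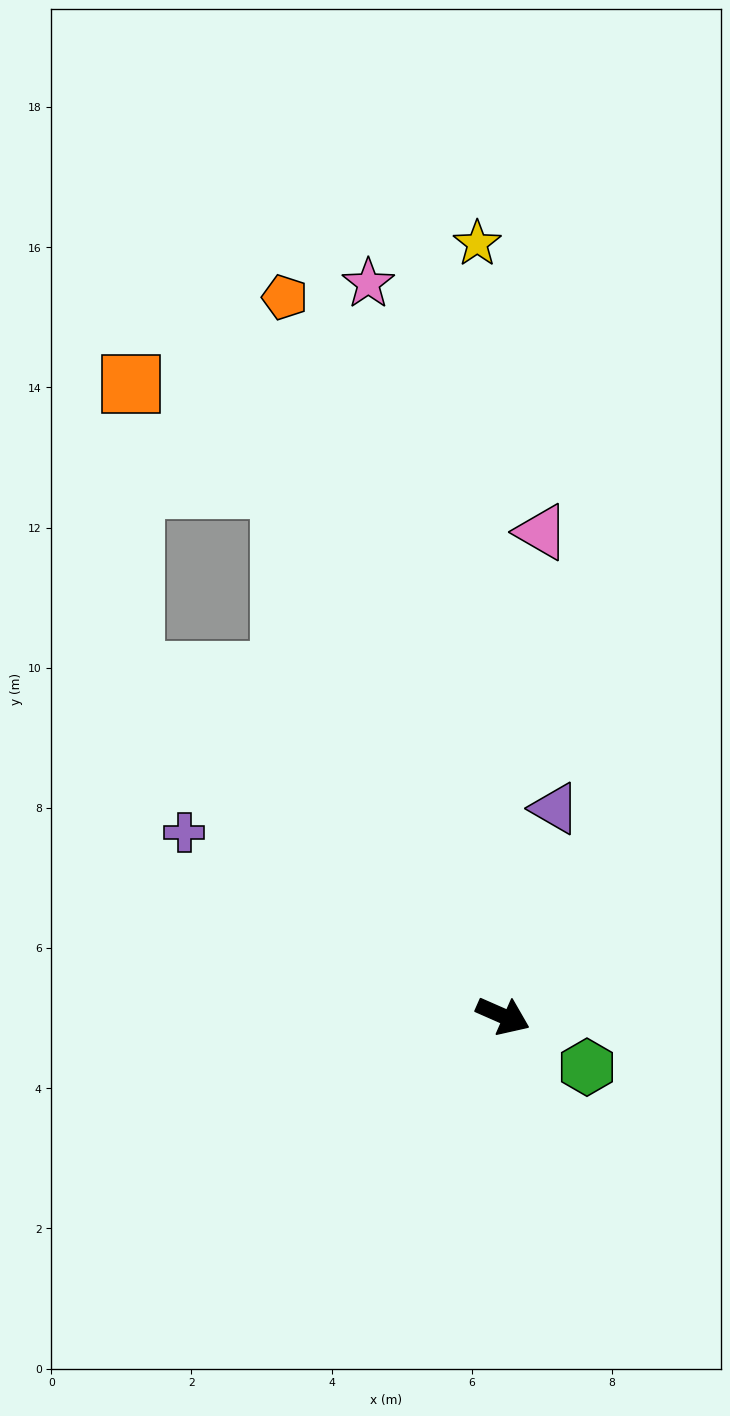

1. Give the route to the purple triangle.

turn left 100°, forward 3.1 m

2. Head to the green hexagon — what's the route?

turn right 8°, forward 1.4 m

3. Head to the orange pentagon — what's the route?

turn left 131°, forward 10.7 m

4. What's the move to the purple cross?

turn left 174°, forward 5.2 m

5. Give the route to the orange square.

blocked — turn left 137°, forward 8.2 m, then turn left 32°, forward 2.6 m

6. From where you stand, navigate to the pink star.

turn left 124°, forward 10.6 m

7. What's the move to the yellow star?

turn left 116°, forward 11.0 m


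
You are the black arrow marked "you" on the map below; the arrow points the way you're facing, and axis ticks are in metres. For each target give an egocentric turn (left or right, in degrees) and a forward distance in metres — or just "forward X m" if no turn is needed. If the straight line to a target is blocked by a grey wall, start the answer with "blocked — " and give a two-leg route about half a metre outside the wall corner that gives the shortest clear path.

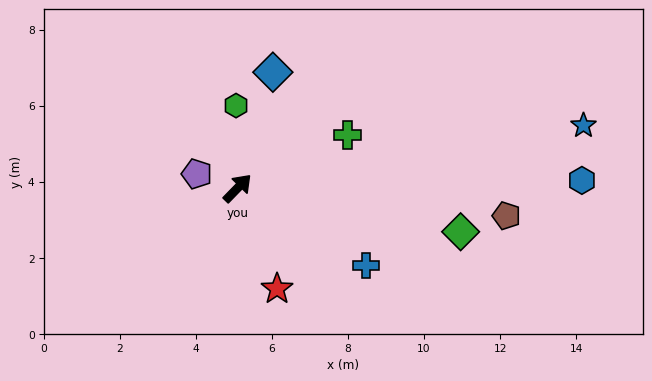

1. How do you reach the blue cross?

turn right 77°, forward 3.9 m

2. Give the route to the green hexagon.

turn left 45°, forward 2.2 m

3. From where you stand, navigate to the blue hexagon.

turn right 44°, forward 9.1 m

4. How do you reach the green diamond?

turn right 57°, forward 6.0 m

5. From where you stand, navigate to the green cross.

turn right 20°, forward 3.2 m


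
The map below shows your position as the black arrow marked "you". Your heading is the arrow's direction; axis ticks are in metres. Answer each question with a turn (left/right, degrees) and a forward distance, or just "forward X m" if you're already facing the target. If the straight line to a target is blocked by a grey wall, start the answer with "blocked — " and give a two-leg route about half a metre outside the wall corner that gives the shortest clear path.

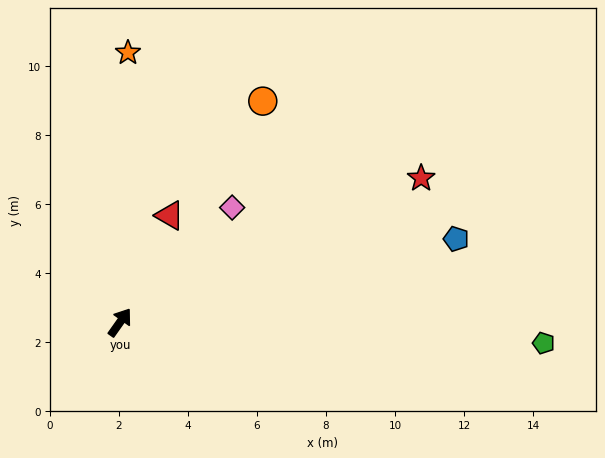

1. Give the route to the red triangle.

turn left 10°, forward 3.4 m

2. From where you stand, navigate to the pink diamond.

turn right 9°, forward 4.6 m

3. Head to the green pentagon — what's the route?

turn right 58°, forward 12.3 m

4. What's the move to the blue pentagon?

turn right 41°, forward 10.0 m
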